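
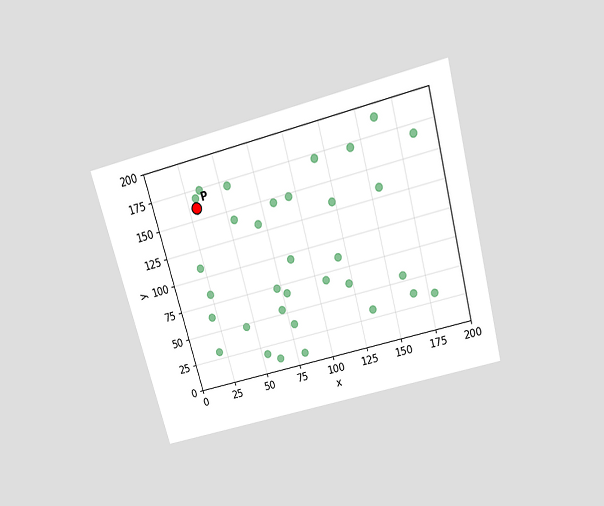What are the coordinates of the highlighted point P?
The chart is tilted about 15° counter-clockwise and viewed slightly from above. Following the gridlines from P to each axis, P sits at (30, 160).

(30, 160)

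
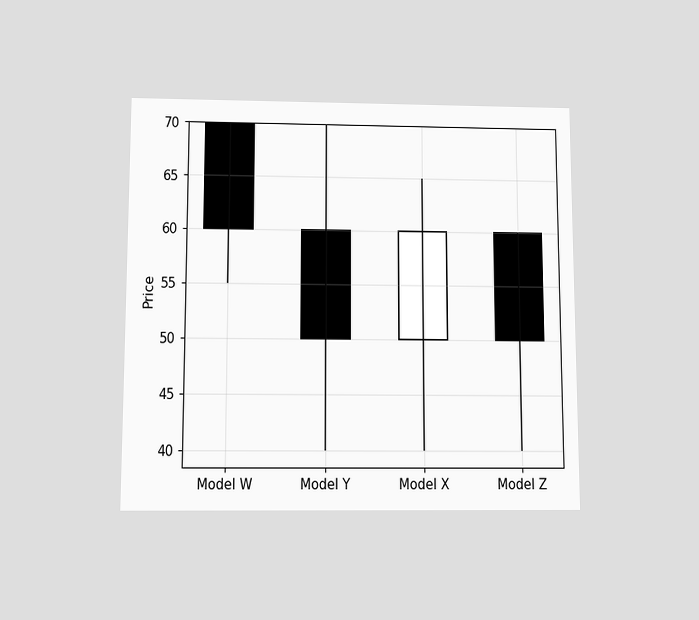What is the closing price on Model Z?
50

The chart is viewed slightly from below. The Model Z candle closes at 50.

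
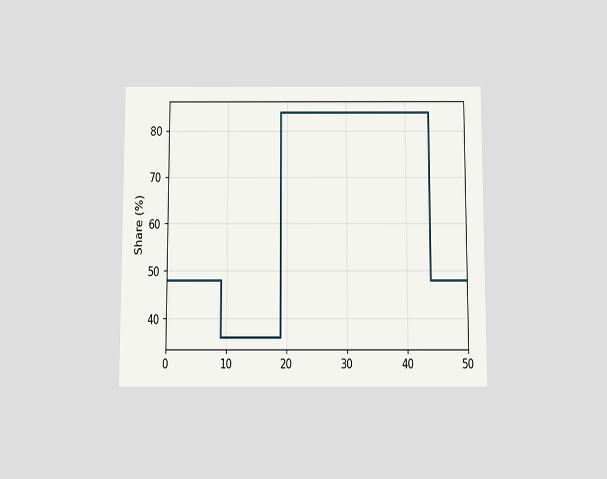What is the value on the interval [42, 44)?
The chart is viewed slightly from below. On [42, 44) the step sits at 84%.

84%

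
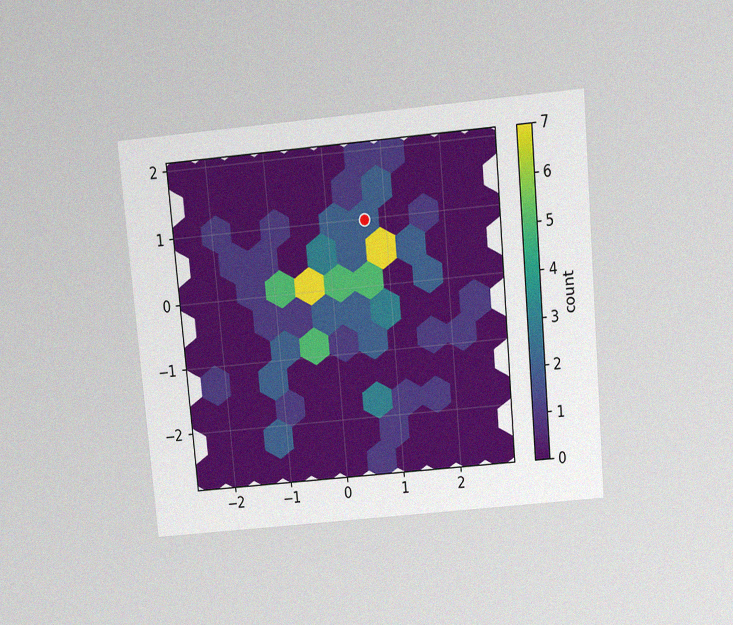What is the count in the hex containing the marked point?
2

The chart is tilted about 5° counter-clockwise and viewed at a slight angle, with some photo noise. The marked hex reads 2 on the colorbar.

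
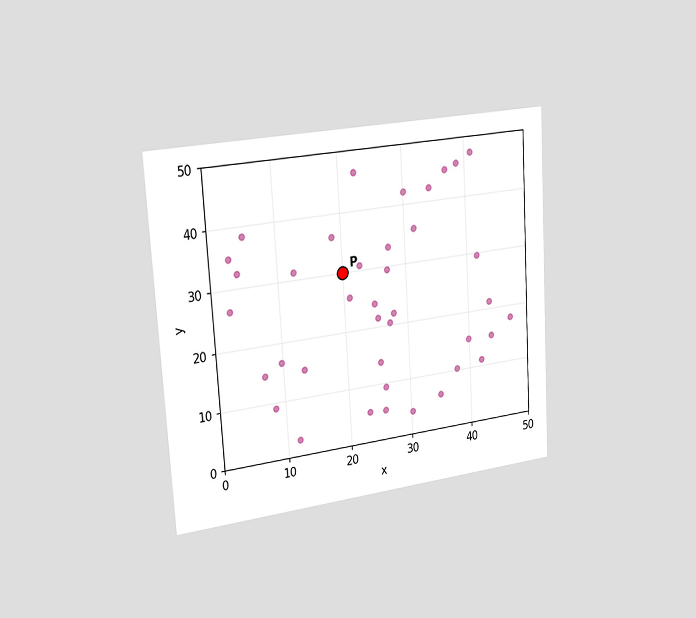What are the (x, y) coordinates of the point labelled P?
The chart is tilted about 3° counter-clockwise and viewed slightly from the left. Following the gridlines from P to each axis, P sits at (20, 30).

(20, 30)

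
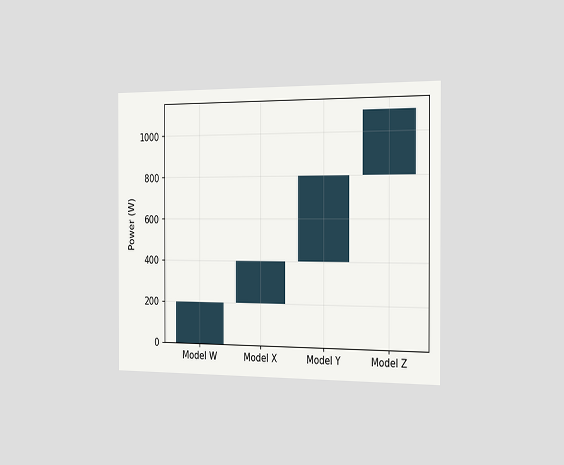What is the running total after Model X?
The chart is viewed slightly from the right. After Model X the running total reaches 400W.

400W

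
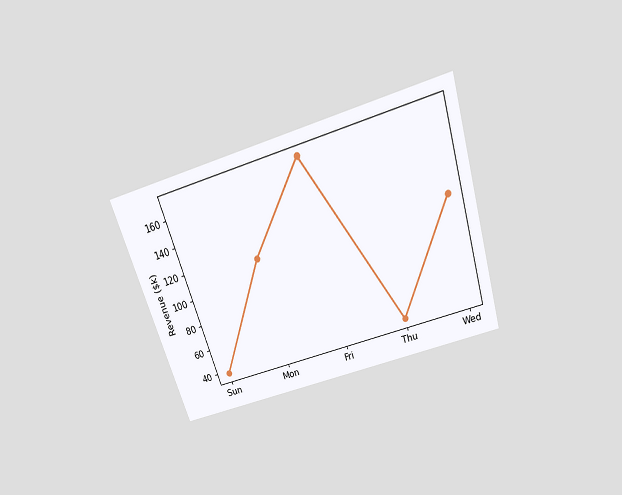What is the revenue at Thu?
$38k

The chart is tilted about 18° counter-clockwise and viewed slightly from above. At Thu, the line is at $38k.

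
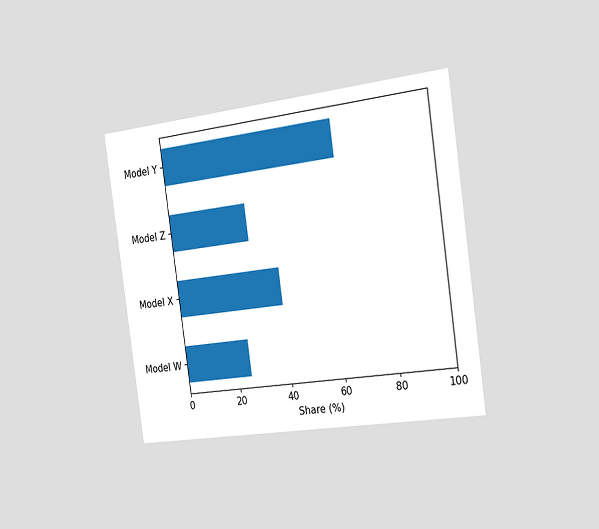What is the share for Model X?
40%

The chart is tilted about 8° counter-clockwise and viewed slightly from the right. Reading along the chart's x-axis, the Model X bar reaches 40%.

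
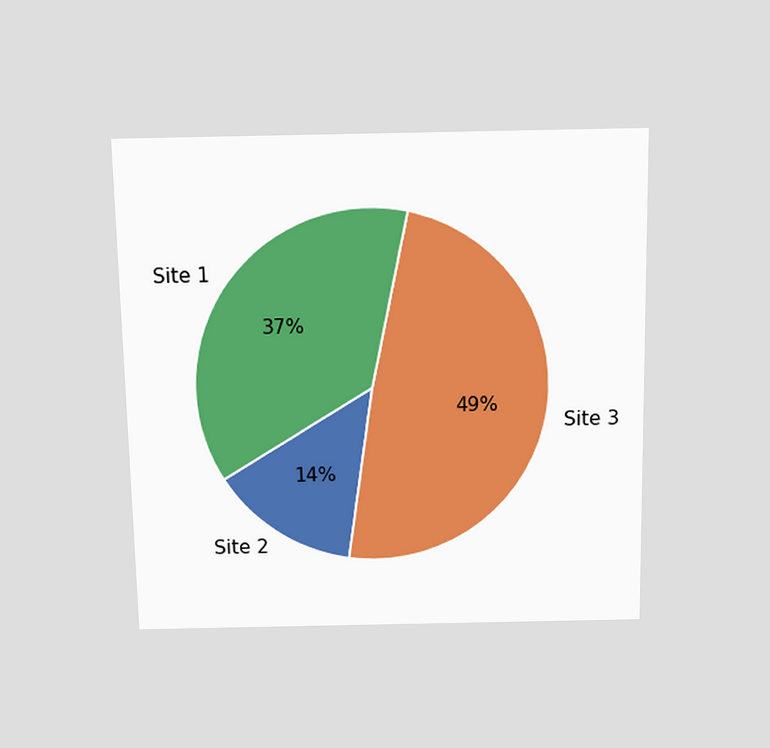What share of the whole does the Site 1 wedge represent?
The chart is viewed slightly from above. The Site 1 slice takes up 37% of the pie.

37%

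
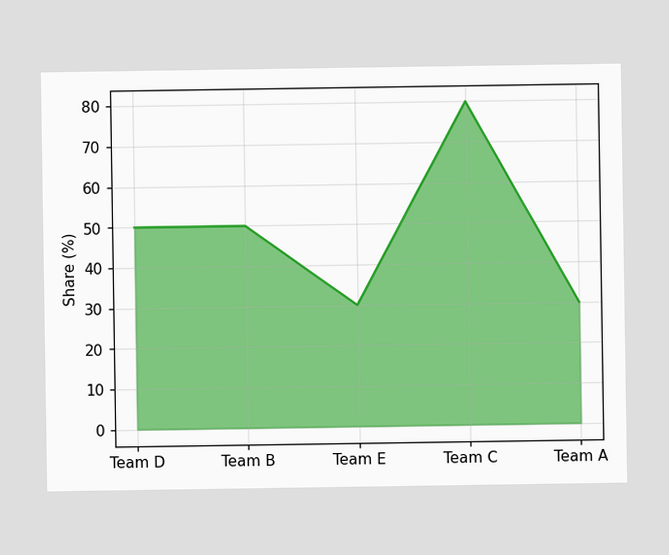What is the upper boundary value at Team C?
At Team C the upper boundary is at 80%.

80%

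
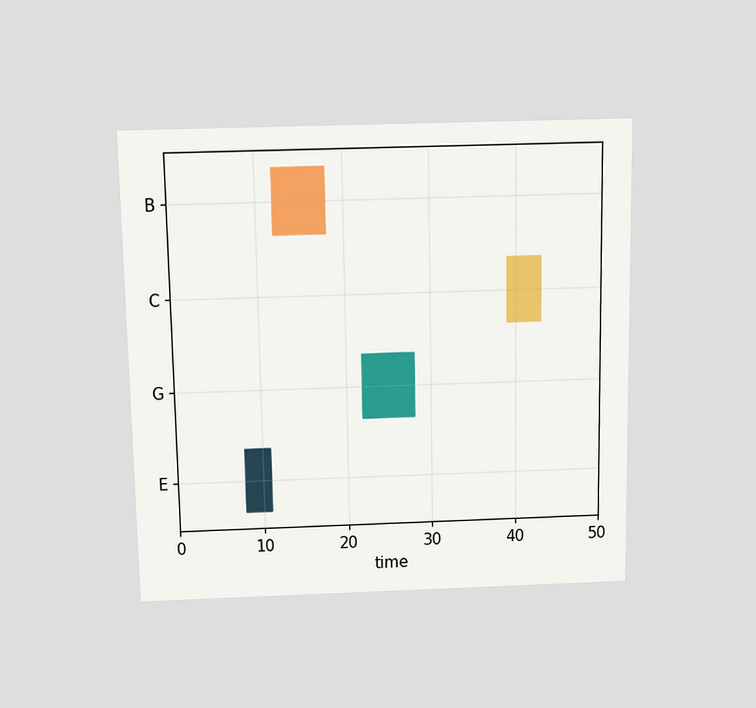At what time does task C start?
The chart is viewed slightly from above. The C bar begins at t=39.

39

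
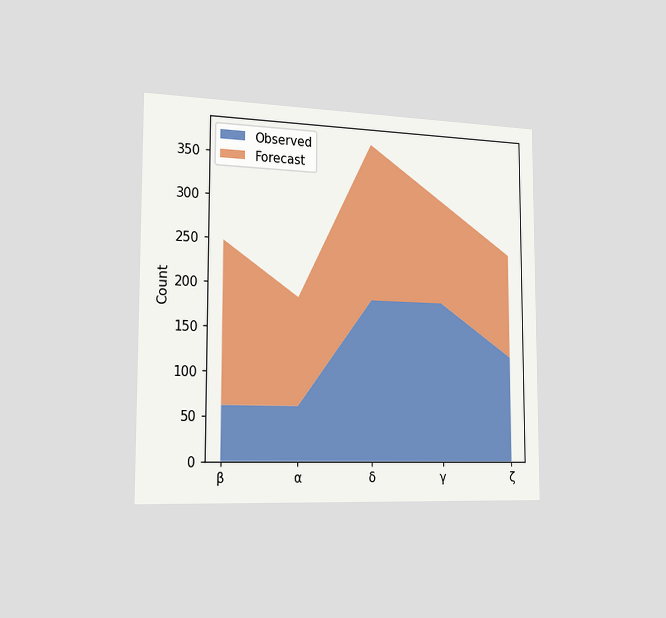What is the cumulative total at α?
186

The chart is viewed slightly from the left. The stacked total at α reaches 186.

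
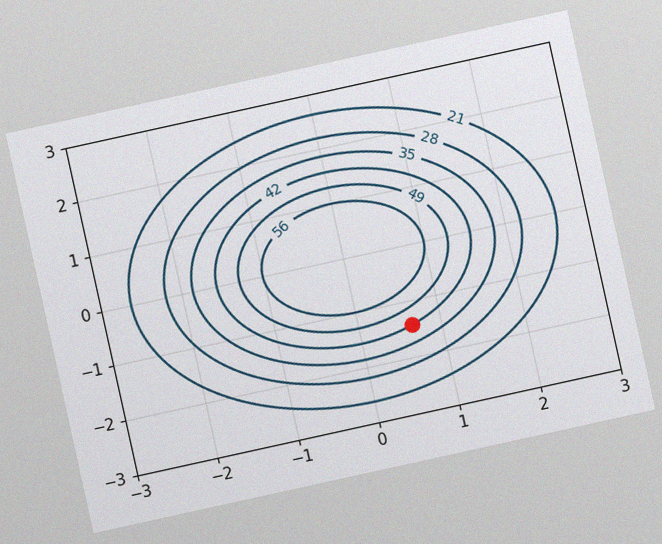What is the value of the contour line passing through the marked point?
42

The chart is tilted about 12° counter-clockwise, with some photo noise. The marked point sits on the contour labelled 42.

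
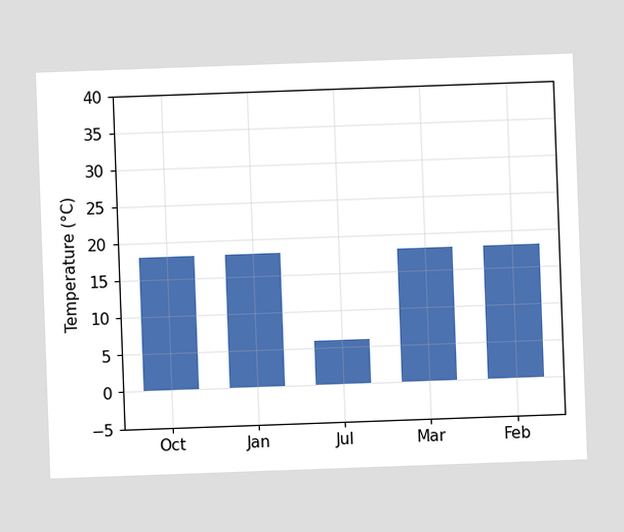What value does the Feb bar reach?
18°C

The chart is tilted about 2° counter-clockwise. Reading along the chart's y-axis, the Feb bar reaches 18°C.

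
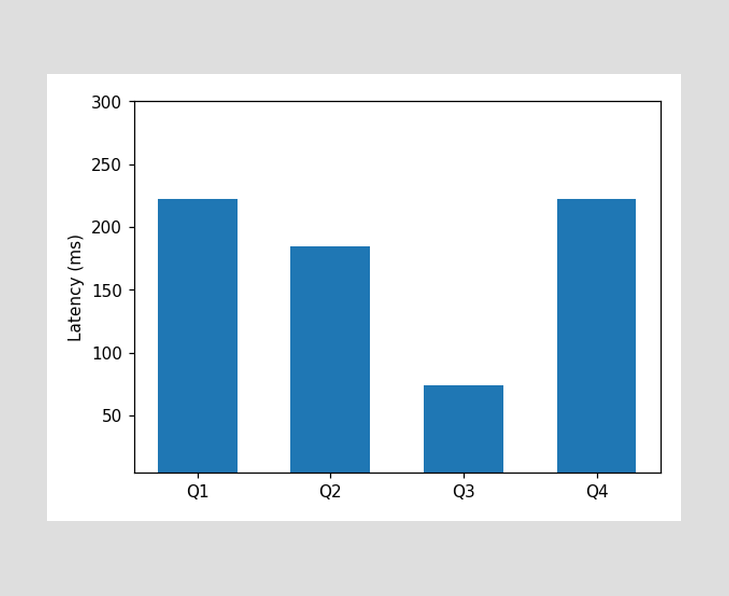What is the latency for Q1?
Reading along the chart's y-axis, the Q1 bar reaches 222ms.

222ms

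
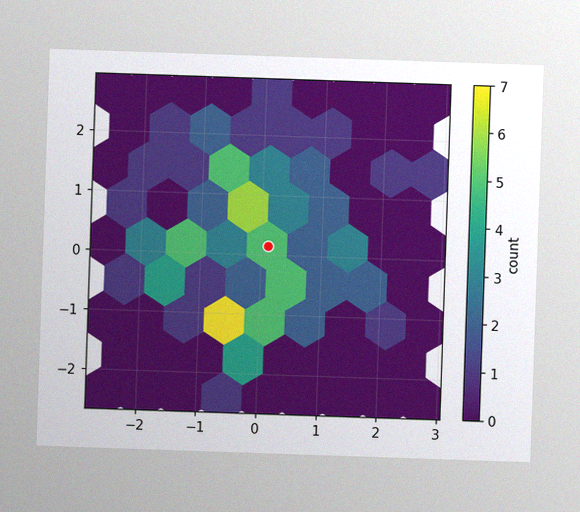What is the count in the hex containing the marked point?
5

The image has some photo noise and uneven lighting. The marked hex reads 5 on the colorbar.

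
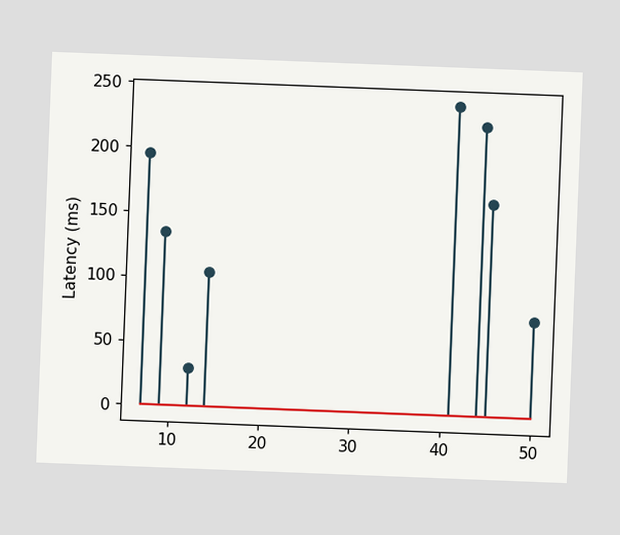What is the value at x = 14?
105ms

The chart is tilted about 2° clockwise. The stem at x=14 reaches 105ms.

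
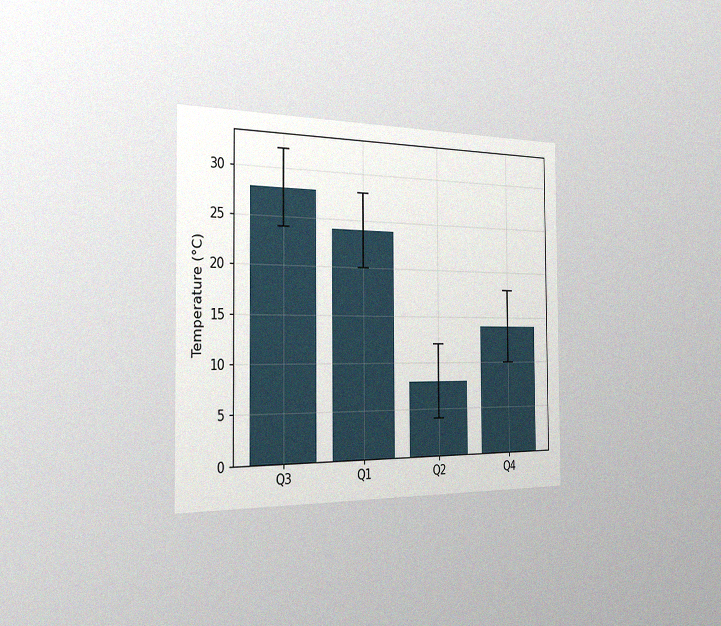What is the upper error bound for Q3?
The chart is viewed slightly from the left, with some photo noise. The Q3 bar's upper whisker reaches 32°C.

32°C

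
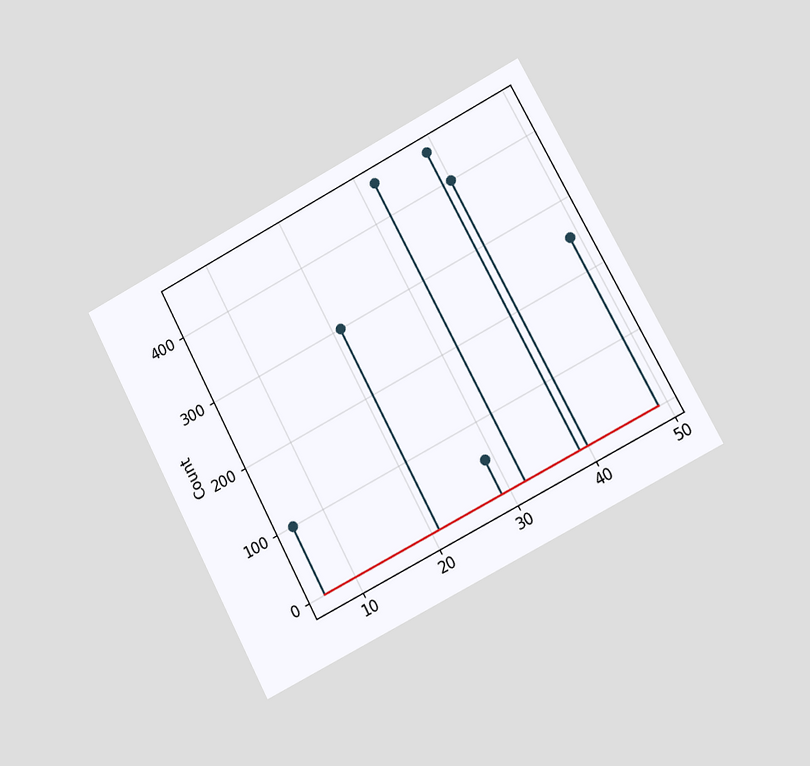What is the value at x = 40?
400

The chart is tilted about 28° counter-clockwise and viewed slightly from the right. The stem at x=40 reaches 400.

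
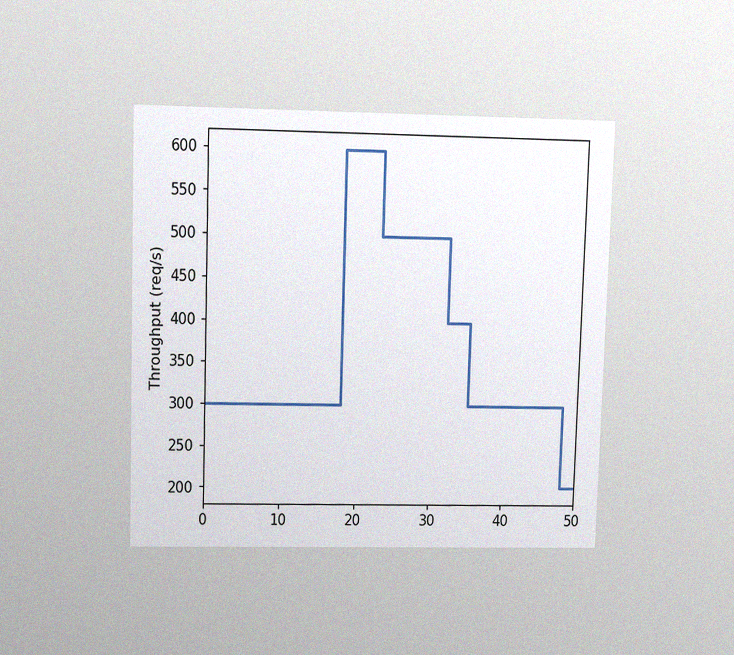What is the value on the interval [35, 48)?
300req/s

The chart is viewed at a slight angle, with some photo noise. On [35, 48) the step sits at 300req/s.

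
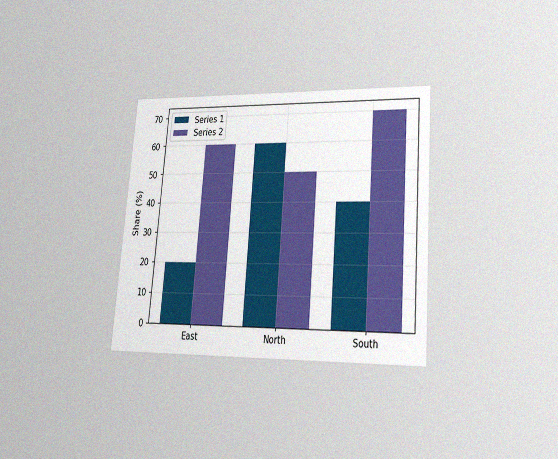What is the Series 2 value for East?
60%

The chart is tilted about 5° clockwise and viewed at a slight angle, with some photo noise. The Series 2 bar at East reaches 60% on the y-axis.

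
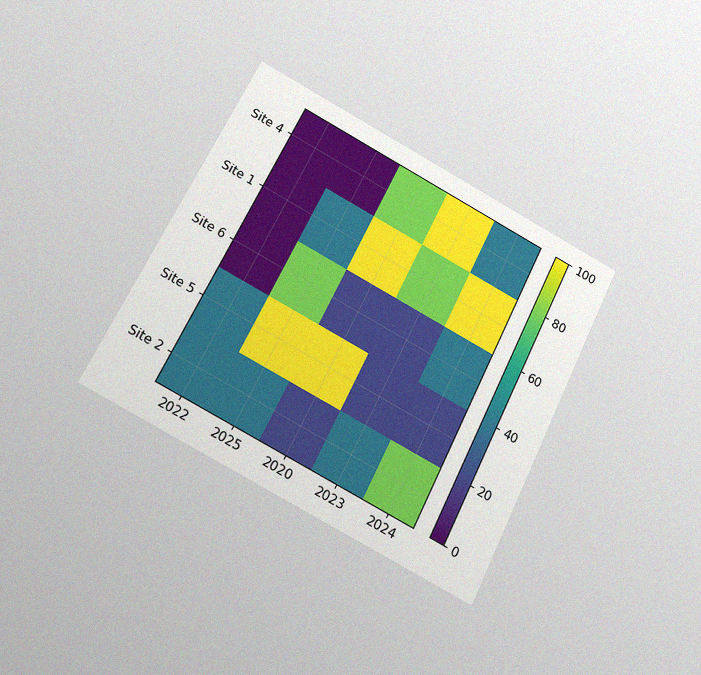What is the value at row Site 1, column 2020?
The chart is tilted about 26° clockwise and viewed slightly from below, with some photo noise. Matching cell (Site 1, 2020) against the colorbar gives 100.

100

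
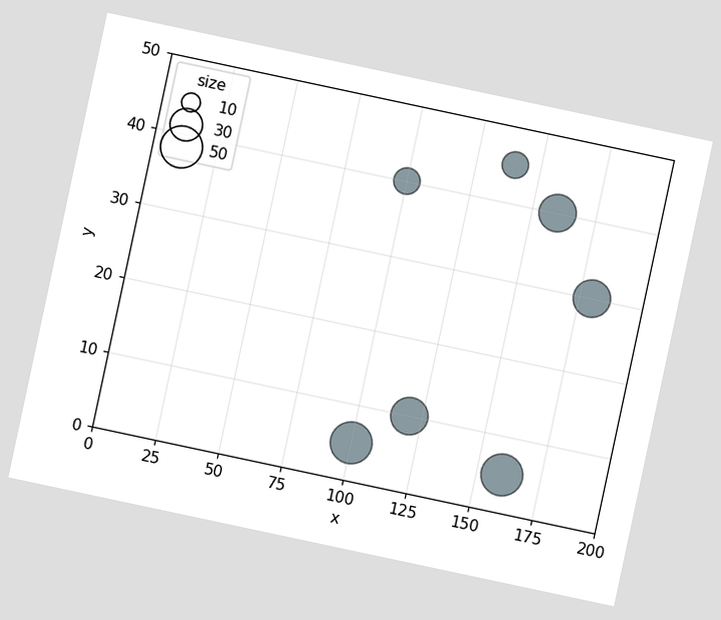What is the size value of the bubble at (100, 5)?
The chart is tilted about 12° clockwise. Matching the bubble at (100, 5) against the size legend gives 50.

50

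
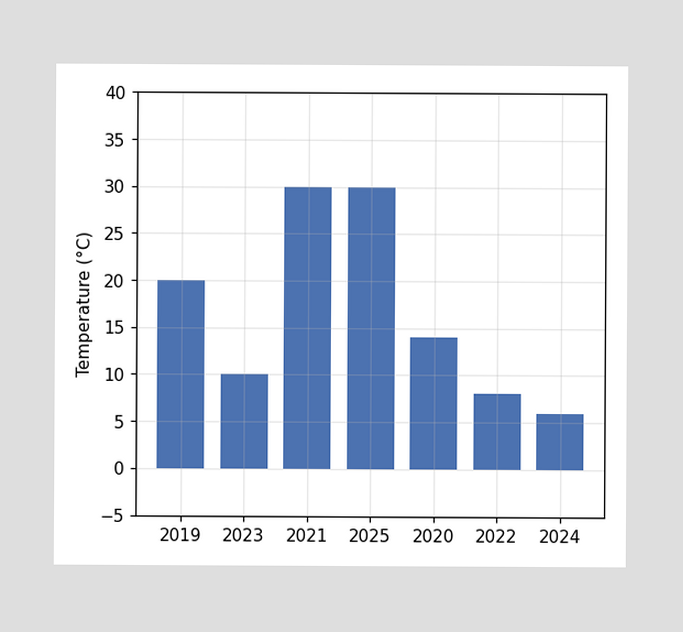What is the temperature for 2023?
10°C

Reading along the chart's y-axis, the 2023 bar reaches 10°C.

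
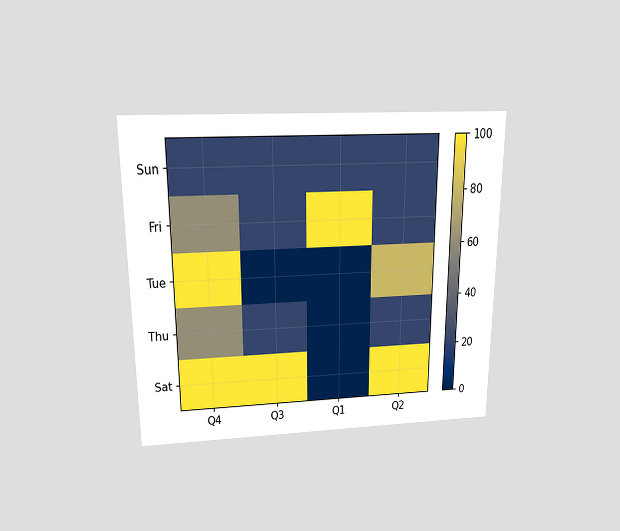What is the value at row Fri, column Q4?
60

The chart is viewed slightly from above. Matching cell (Fri, Q4) against the colorbar gives 60.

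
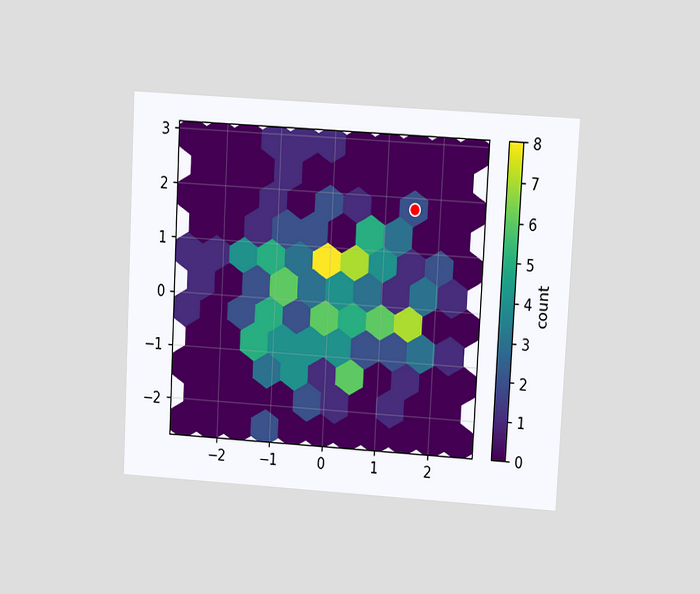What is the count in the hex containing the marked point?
2

The chart is tilted about 3° clockwise and viewed at a slight angle. The marked hex reads 2 on the colorbar.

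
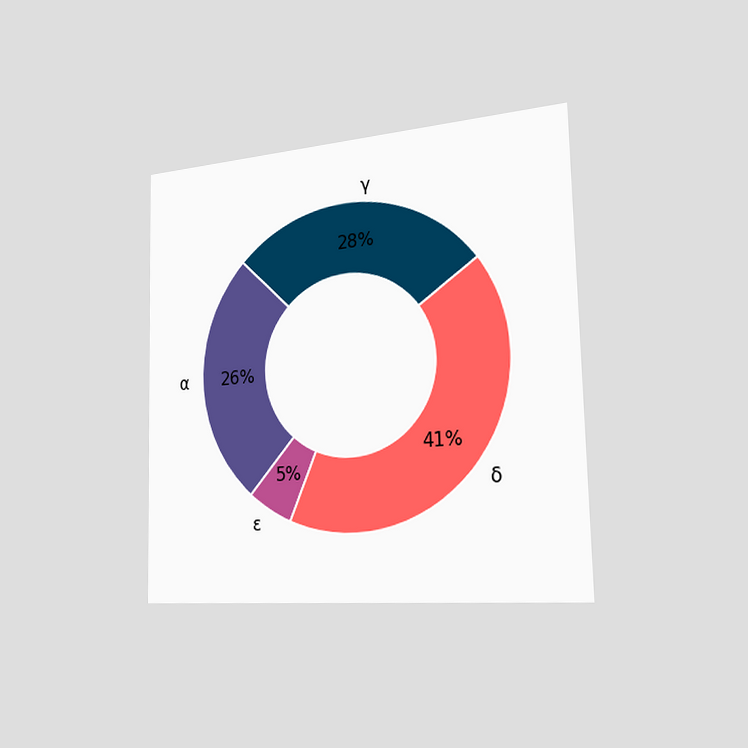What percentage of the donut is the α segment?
26%

The chart is viewed slightly from the right. The α segment takes up 26% of the ring.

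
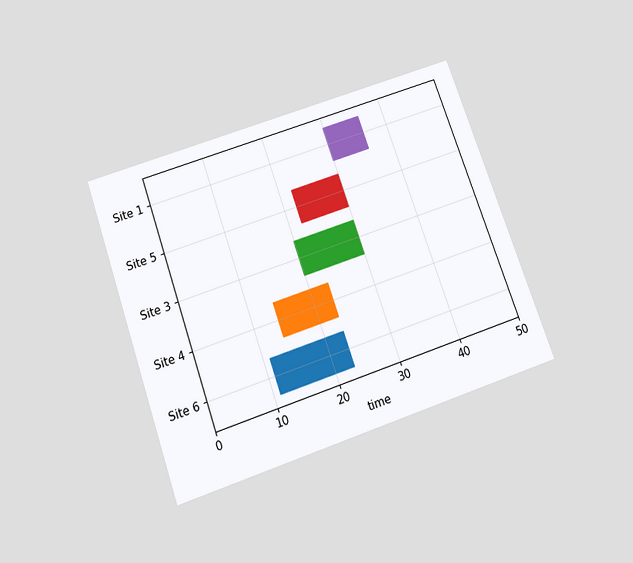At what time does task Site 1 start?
30

The chart is tilted about 19° counter-clockwise and viewed slightly from below. The Site 1 bar begins at t=30.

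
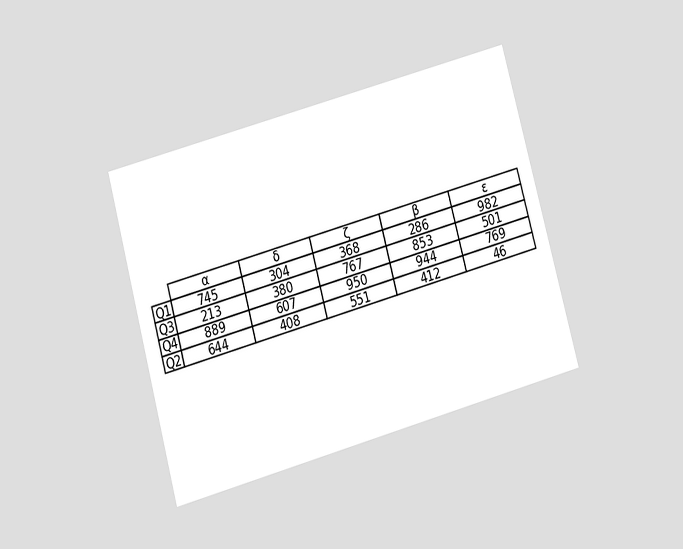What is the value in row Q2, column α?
The chart is tilted about 15° counter-clockwise and viewed slightly from below. The (Q2, α) cell reads 644.

644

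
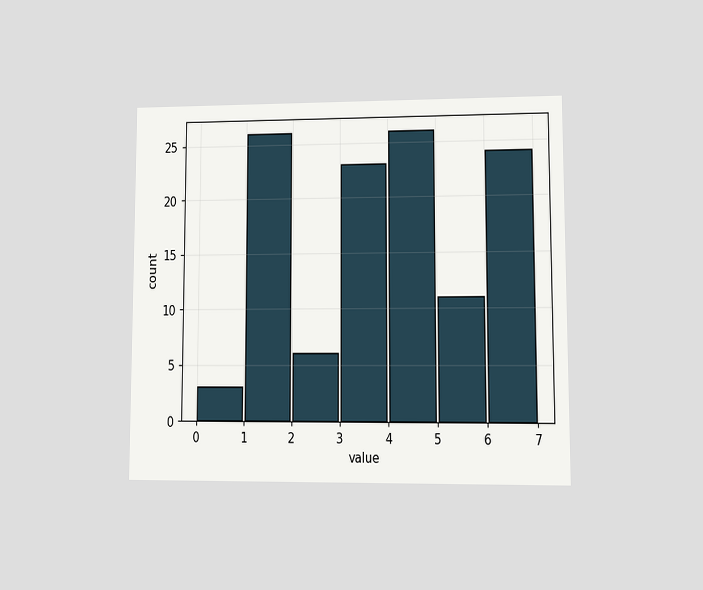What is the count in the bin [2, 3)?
6

The chart is viewed at a slight angle. The [2, 3) bin has height 6.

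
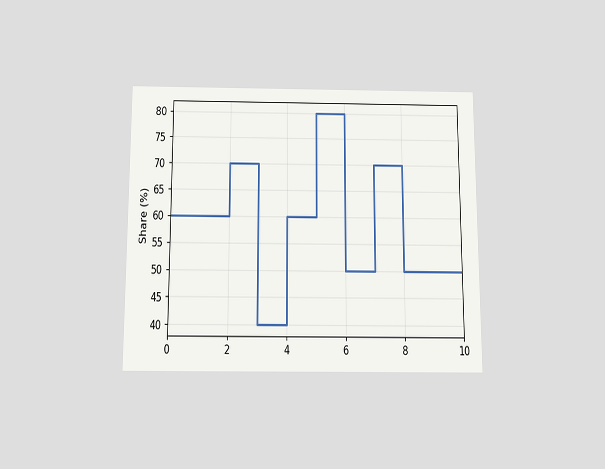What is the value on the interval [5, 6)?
The chart is viewed slightly from below. On [5, 6) the step sits at 80%.

80%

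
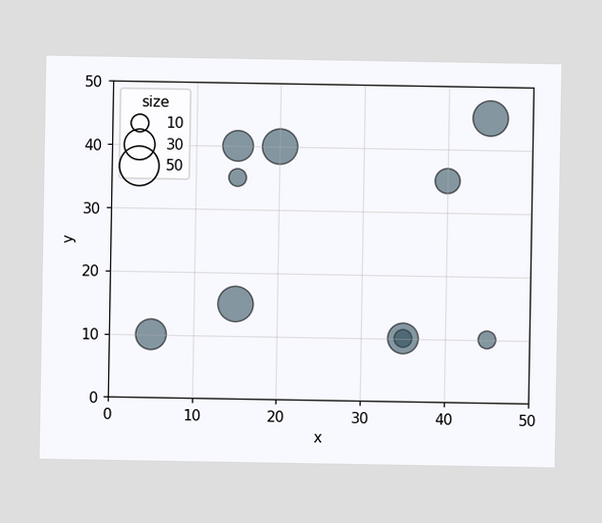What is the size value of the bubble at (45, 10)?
Matching the bubble at (45, 10) against the size legend gives 10.

10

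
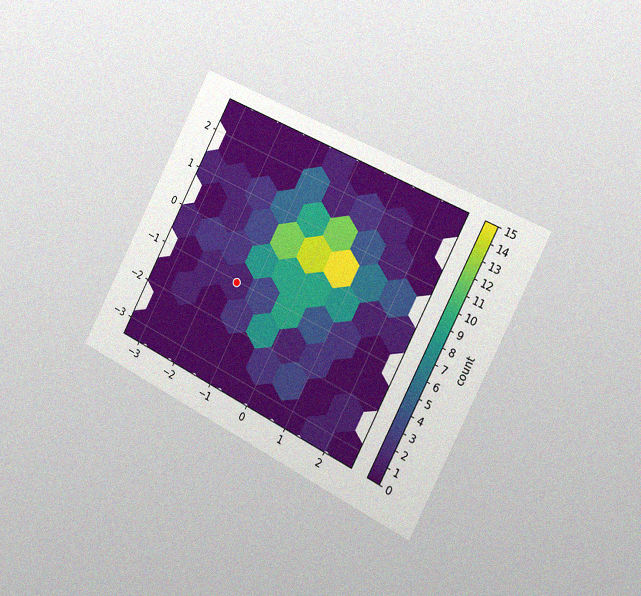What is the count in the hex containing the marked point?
The chart is tilted about 27° clockwise and viewed slightly from the right, with some photo noise. The marked hex reads 1 on the colorbar.

1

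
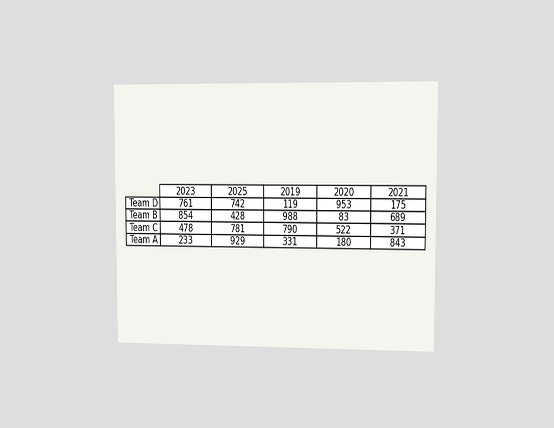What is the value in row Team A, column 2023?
The chart is viewed slightly from the right. The (Team A, 2023) cell reads 233.

233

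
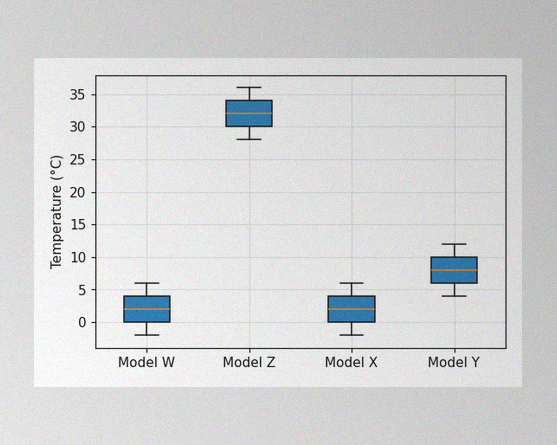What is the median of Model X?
The image has some photo noise and uneven lighting. The median line in the Model X box sits at 2°C.

2°C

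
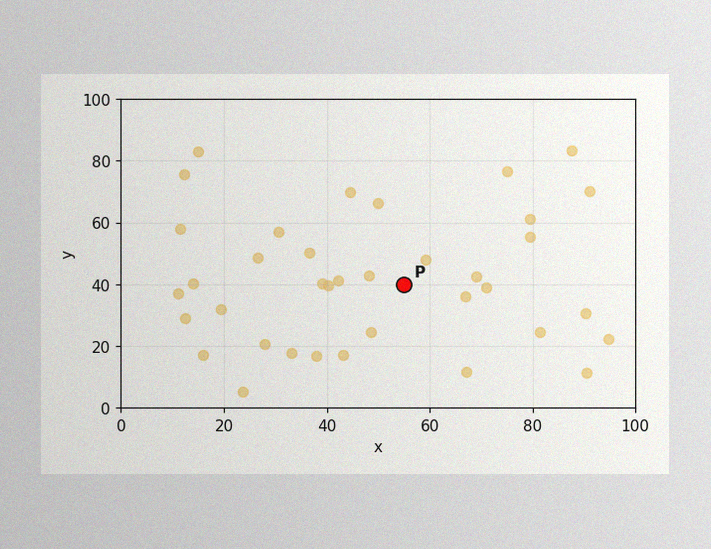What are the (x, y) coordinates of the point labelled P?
(55, 40)

The image has some photo noise and uneven lighting. Following the gridlines from P to each axis, P sits at (55, 40).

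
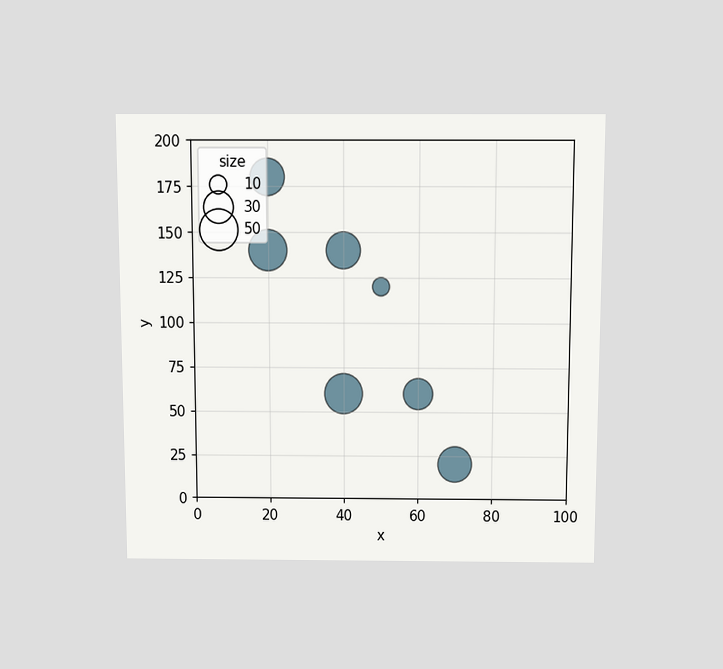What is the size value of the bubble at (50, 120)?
10

The chart is viewed slightly from above. Matching the bubble at (50, 120) against the size legend gives 10.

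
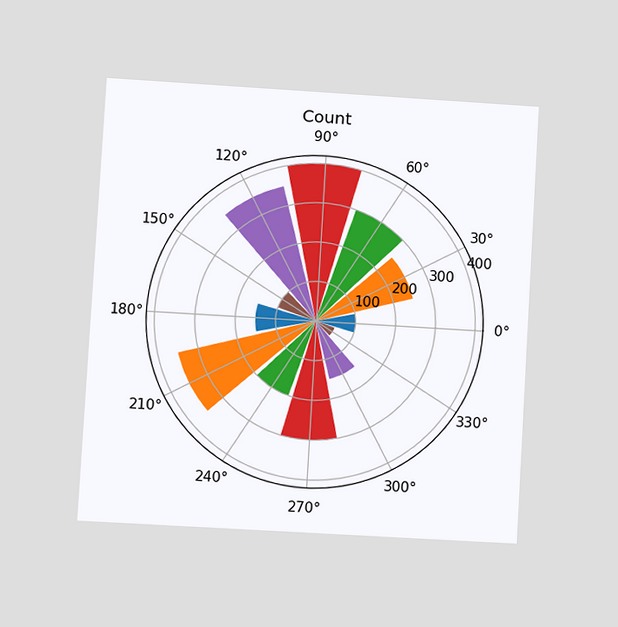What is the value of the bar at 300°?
150

The chart is tilted about 3° clockwise and viewed at a slight angle. The bar at 300° reaches 150 on the radial axis.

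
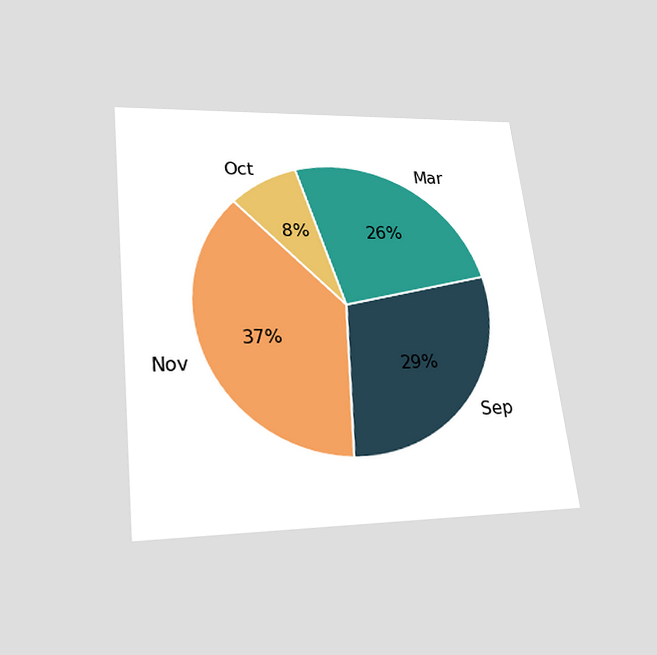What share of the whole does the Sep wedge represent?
29%

The chart is tilted about 6° counter-clockwise and viewed slightly from below. The Sep slice takes up 29% of the pie.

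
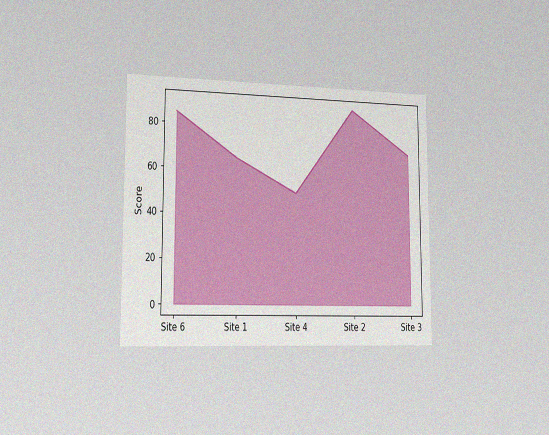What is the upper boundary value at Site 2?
90

The chart is viewed slightly from the left, with some photo noise. At Site 2 the upper boundary is at 90.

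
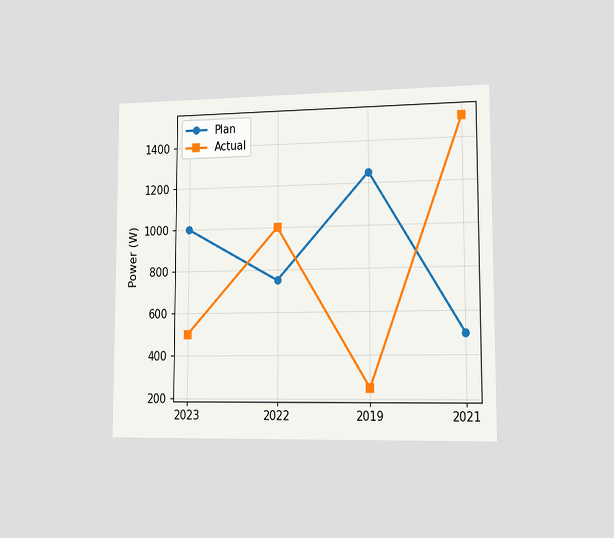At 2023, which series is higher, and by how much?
Plan, by 500W

The chart is viewed slightly from the right. At 2023, Plan sits above the other line by 500W.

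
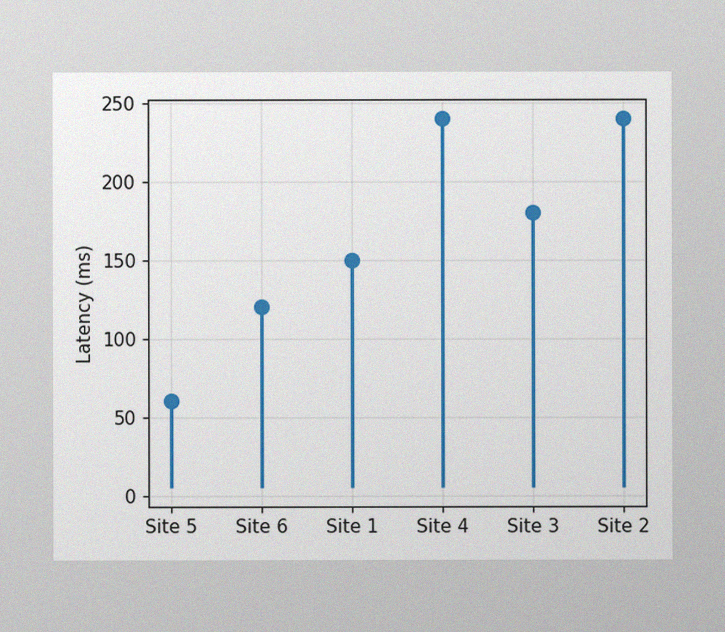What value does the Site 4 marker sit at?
The image has some photo noise and uneven lighting. The Site 4 marker sits at 240ms.

240ms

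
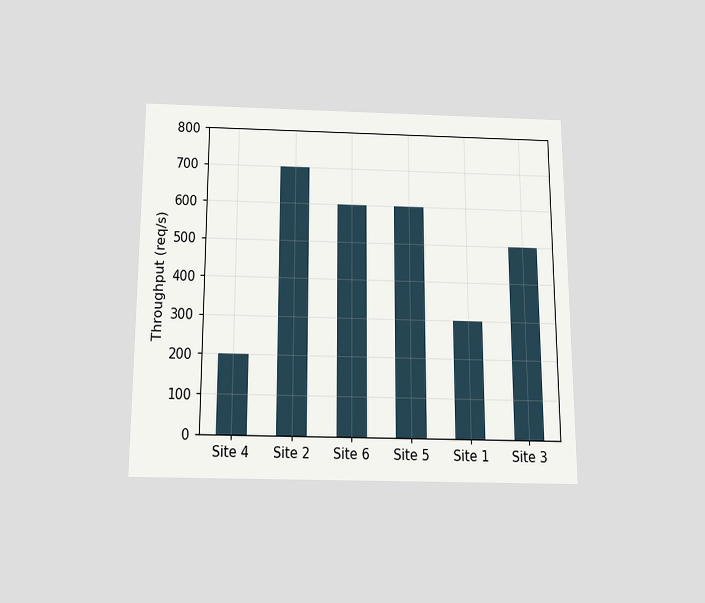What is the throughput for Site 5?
The chart is viewed slightly from below. Reading along the chart's y-axis, the Site 5 bar reaches 600req/s.

600req/s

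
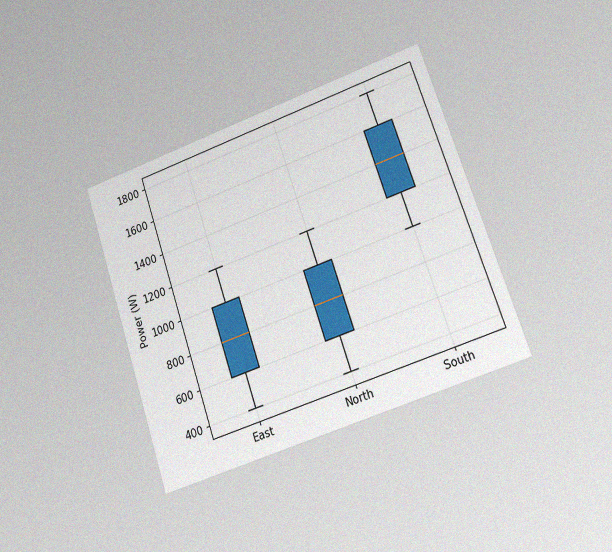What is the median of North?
The chart is tilted about 19° counter-clockwise and viewed at a slight angle, with some photo noise. The median line in the North box sits at 800W.

800W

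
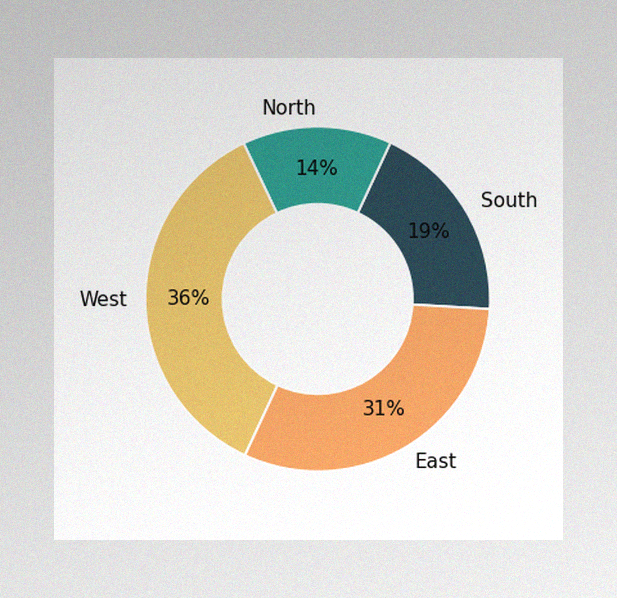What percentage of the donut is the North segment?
The image has some photo noise and uneven lighting. The North segment takes up 14% of the ring.

14%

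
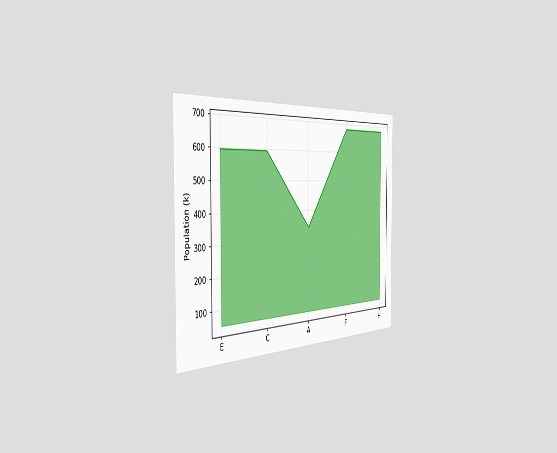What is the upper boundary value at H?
The chart is viewed slightly from the left. At H the upper boundary is at 680k.

680k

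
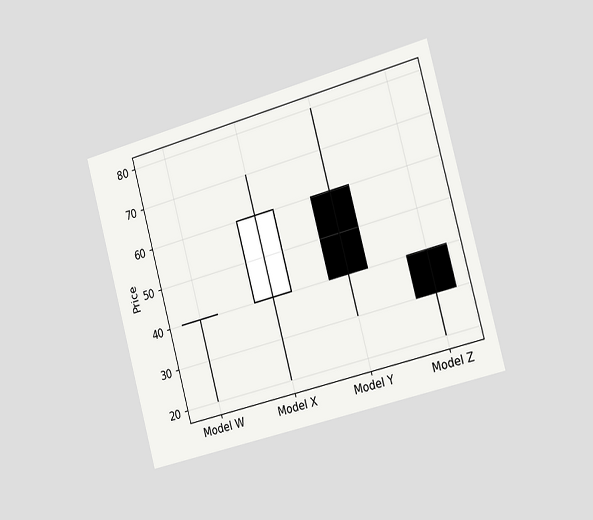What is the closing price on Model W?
40

The chart is tilted about 15° counter-clockwise and viewed slightly from the right. The Model W candle closes at 40.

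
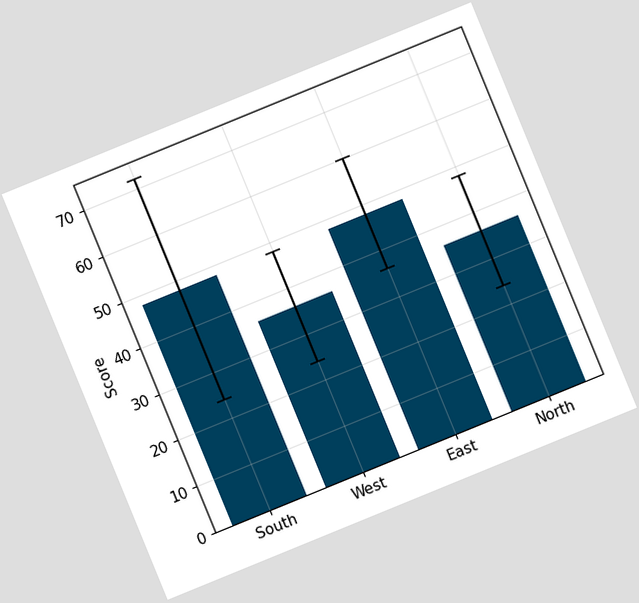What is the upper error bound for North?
48

The chart is tilted about 22° counter-clockwise. The North bar's upper whisker reaches 48.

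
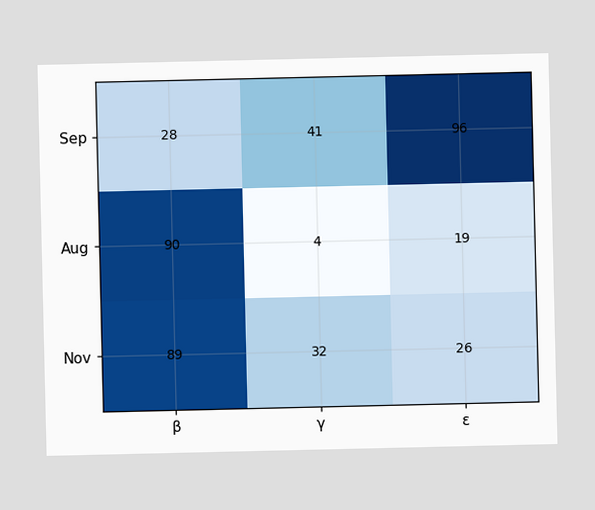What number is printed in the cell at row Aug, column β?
90

The (Aug, β) cell reads 90.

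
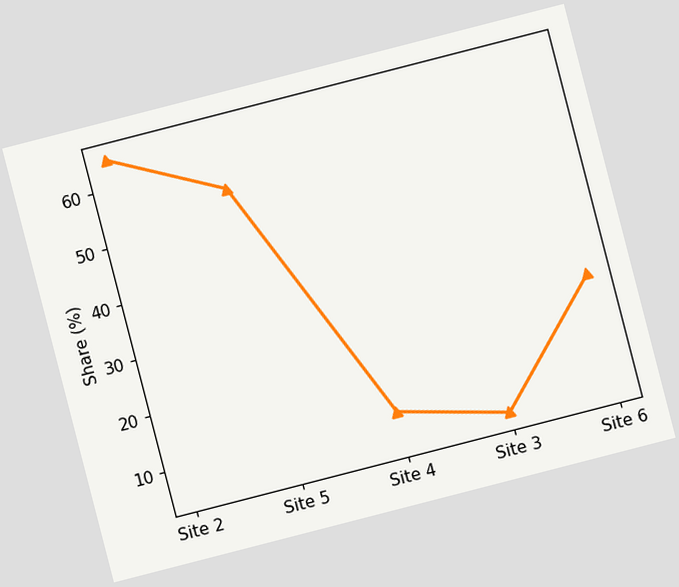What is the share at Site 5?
The chart is tilted about 14° counter-clockwise. At Site 5, the line is at 55%.

55%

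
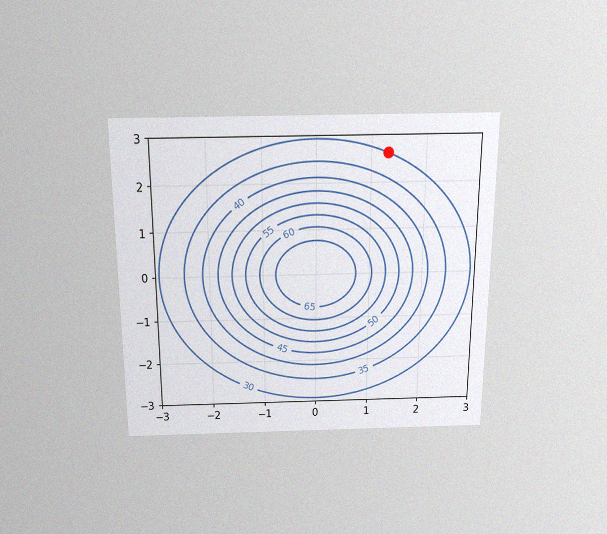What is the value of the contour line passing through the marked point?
30

The chart is viewed slightly from above, with some photo noise. The marked point sits on the contour labelled 30.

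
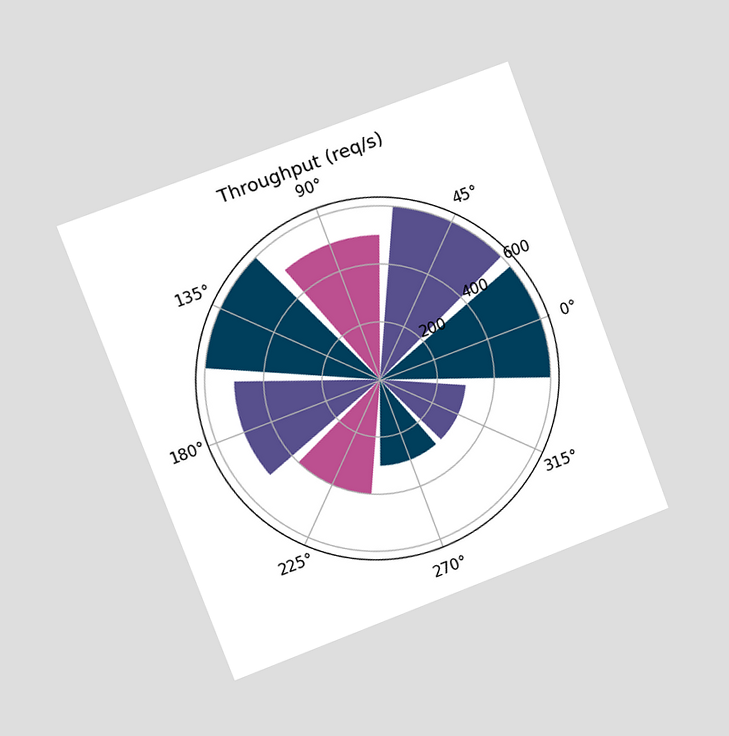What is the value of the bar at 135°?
The chart is tilted about 20° counter-clockwise and viewed slightly from the left. The bar at 135° reaches 600req/s on the radial axis.

600req/s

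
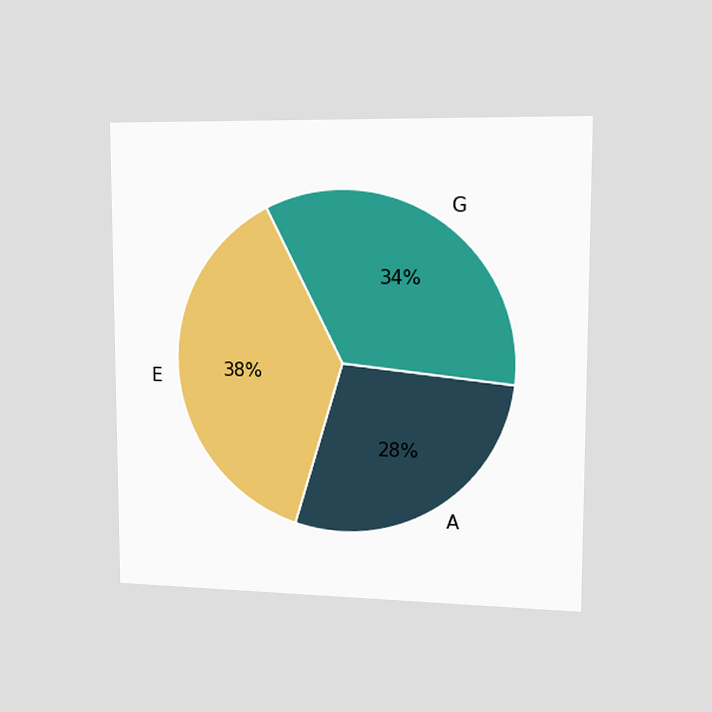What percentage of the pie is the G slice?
34%

The chart is viewed slightly from the right. The G slice takes up 34% of the pie.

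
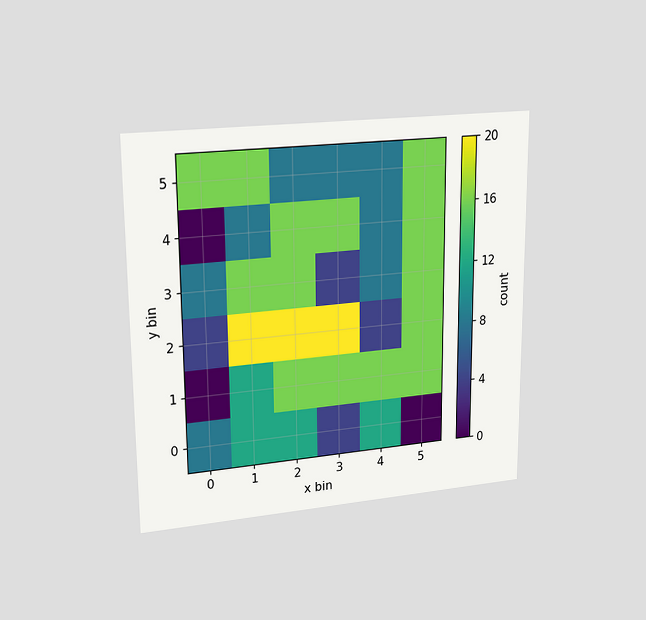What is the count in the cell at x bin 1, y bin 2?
20

The chart is viewed at a slight angle. Matching the cell (1, 2) against the colorbar gives 20.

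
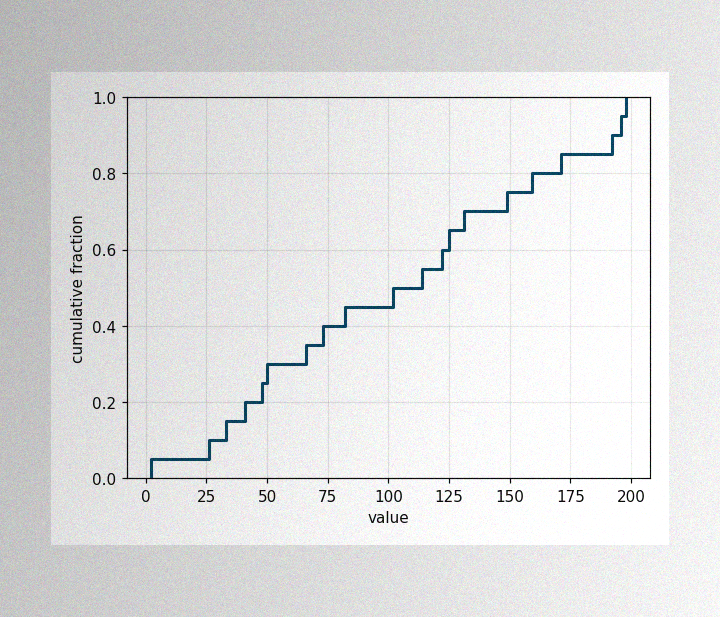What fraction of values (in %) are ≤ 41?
The image has some photo noise and uneven lighting. At x=41 the ECDF step is at 20%.

20%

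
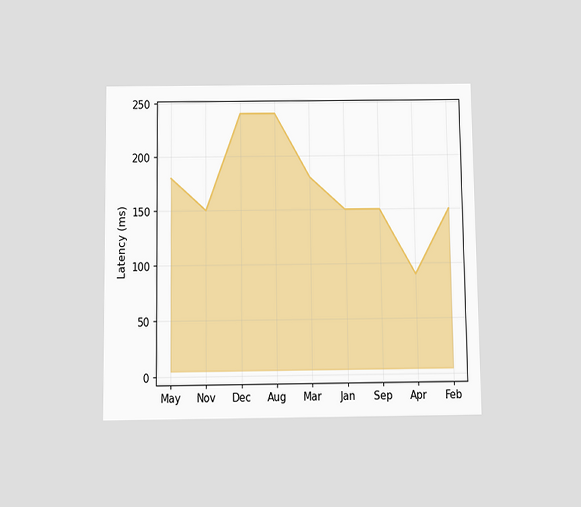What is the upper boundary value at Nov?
The chart is viewed slightly from below. At Nov the upper boundary is at 150ms.

150ms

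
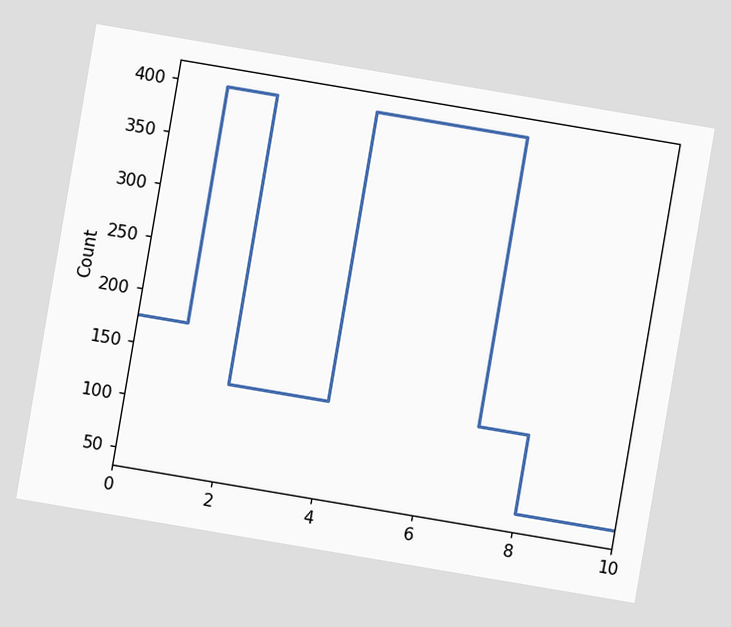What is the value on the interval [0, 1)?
175

The chart is tilted about 10° clockwise. On [0, 1) the step sits at 175.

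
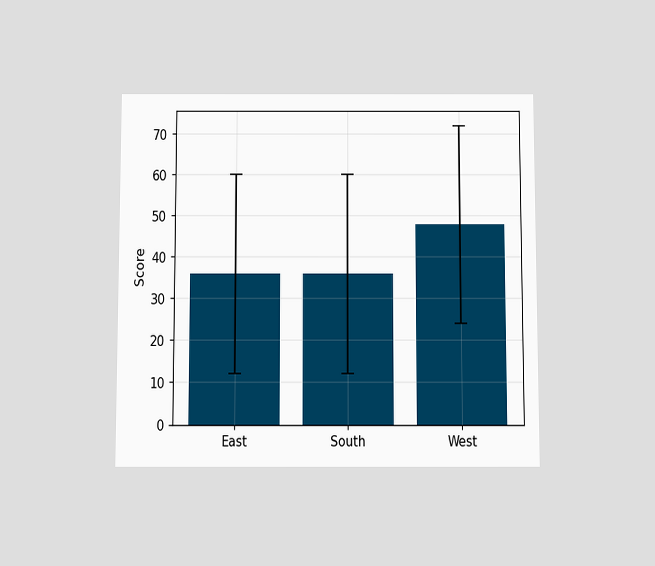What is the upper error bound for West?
The chart is viewed slightly from below. The West bar's upper whisker reaches 72.

72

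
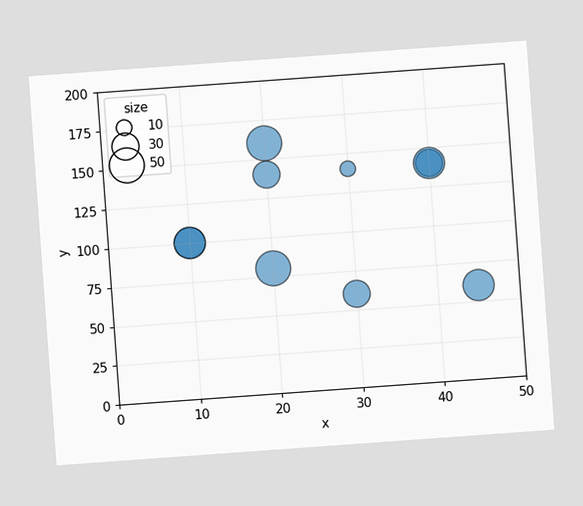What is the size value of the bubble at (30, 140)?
The chart is tilted about 4° counter-clockwise. Matching the bubble at (30, 140) against the size legend gives 10.

10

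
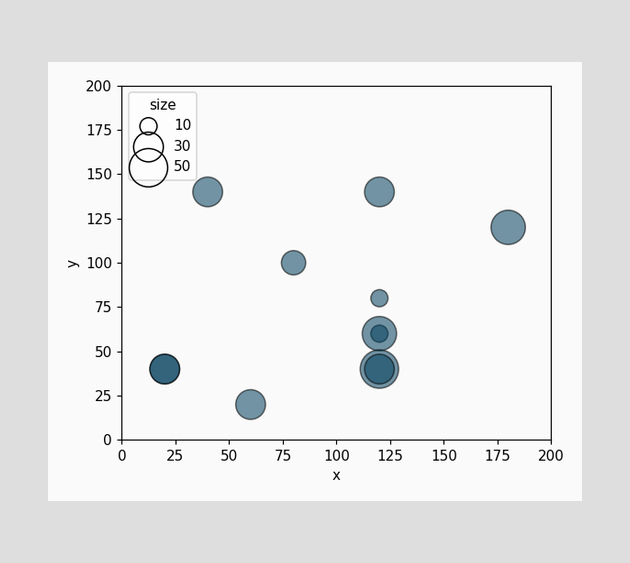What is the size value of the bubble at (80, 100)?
20

Matching the bubble at (80, 100) against the size legend gives 20.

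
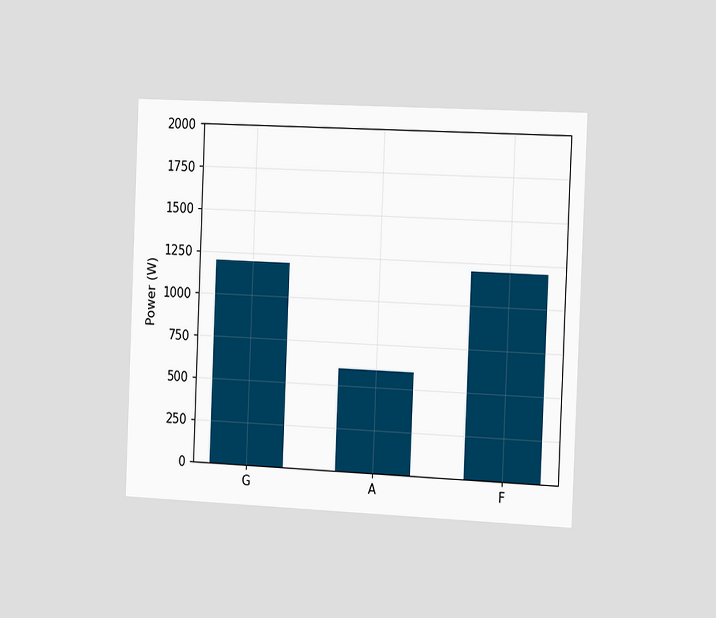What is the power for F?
The chart is tilted about 2° clockwise and viewed slightly from the right. Reading along the chart's y-axis, the F bar reaches 1200W.

1200W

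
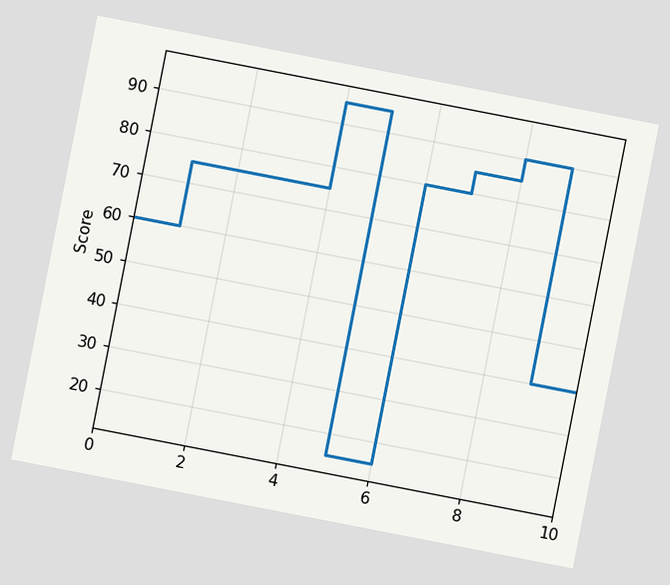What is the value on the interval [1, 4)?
75

The chart is tilted about 11° clockwise. On [1, 4) the step sits at 75.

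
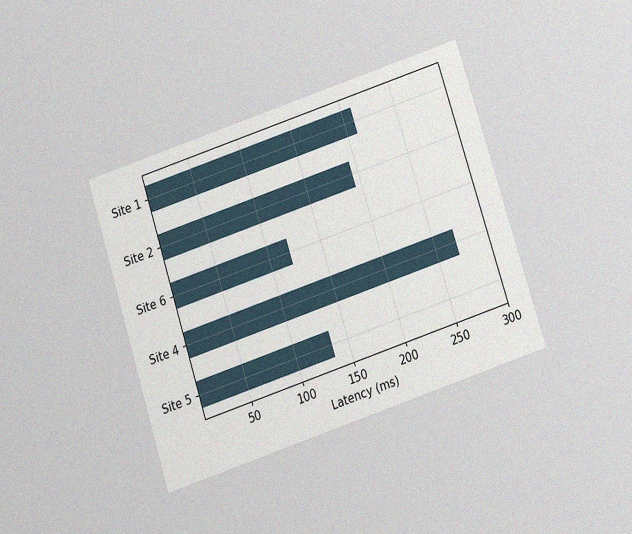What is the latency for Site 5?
The chart is tilted about 18° counter-clockwise and viewed slightly from below, with some photo noise. Reading along the chart's x-axis, the Site 5 bar reaches 135ms.

135ms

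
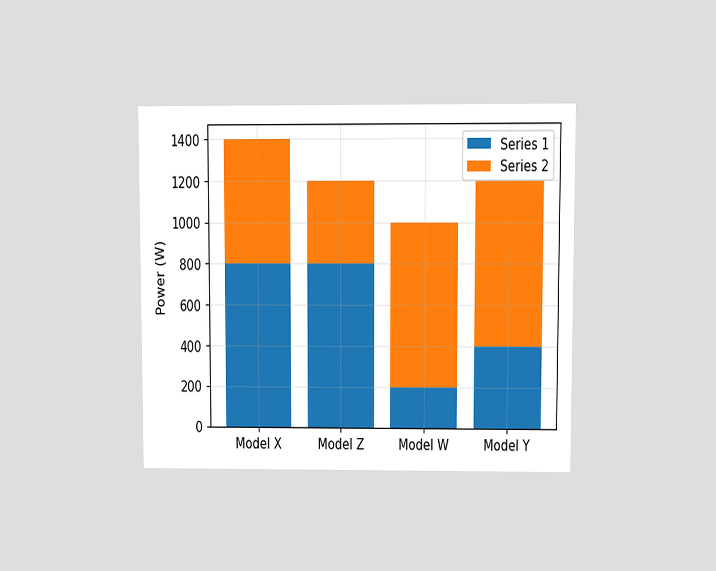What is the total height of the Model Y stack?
The chart is viewed at a slight angle. The Model Y stack's top reaches 1200W on the y-axis.

1200W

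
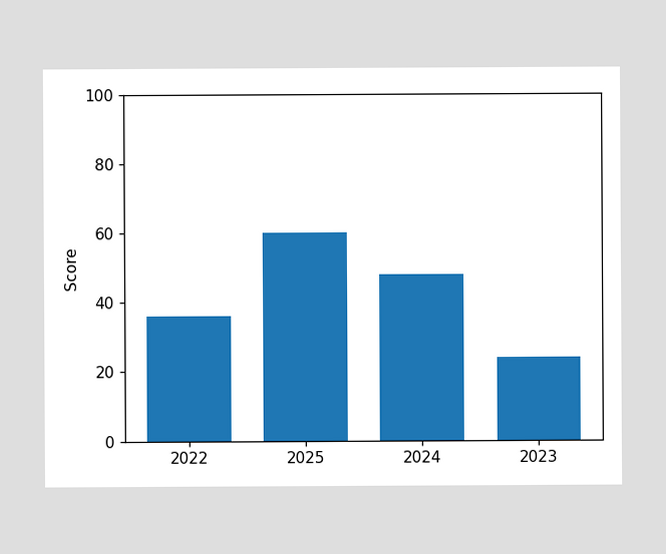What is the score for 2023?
Reading along the chart's y-axis, the 2023 bar reaches 24.

24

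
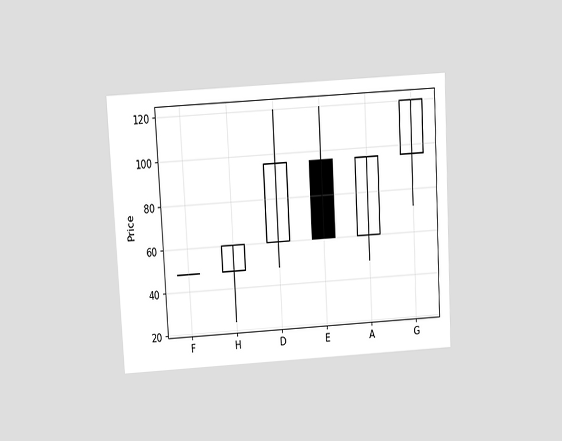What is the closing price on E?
60

The chart is tilted about 3° counter-clockwise and viewed slightly from above. The E candle closes at 60.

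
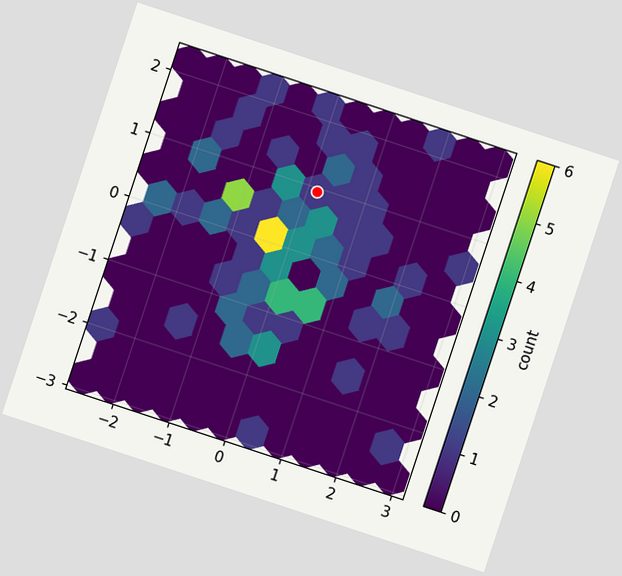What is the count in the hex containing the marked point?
1

The chart is tilted about 18° clockwise. The marked hex reads 1 on the colorbar.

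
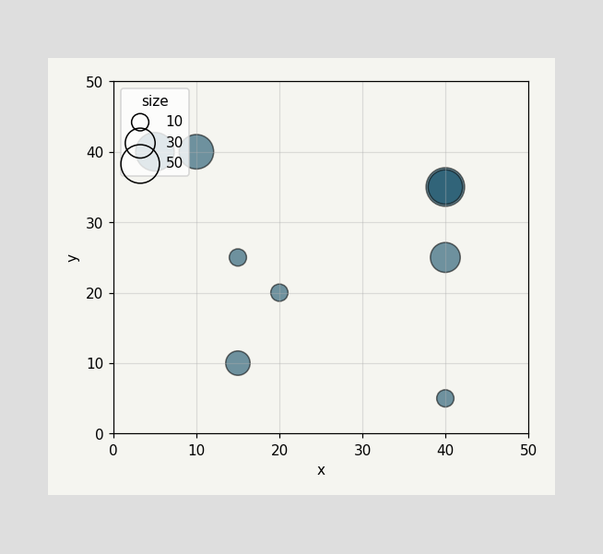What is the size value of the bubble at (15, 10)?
20

Matching the bubble at (15, 10) against the size legend gives 20.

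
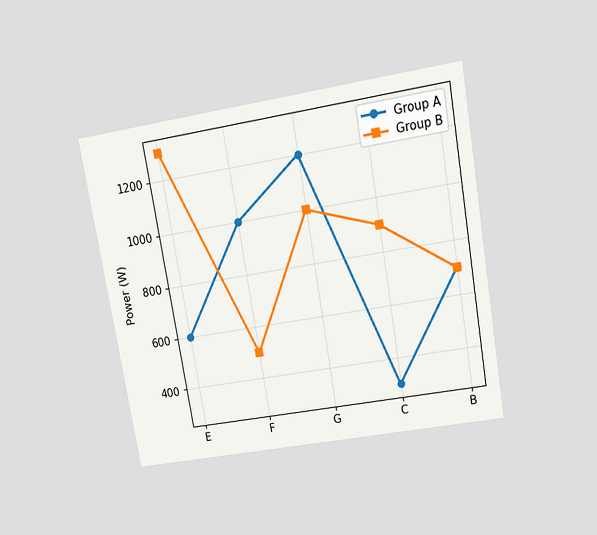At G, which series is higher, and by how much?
Group A, by 200W

The chart is tilted about 10° counter-clockwise and viewed at a slight angle. At G, Group A sits above the other line by 200W.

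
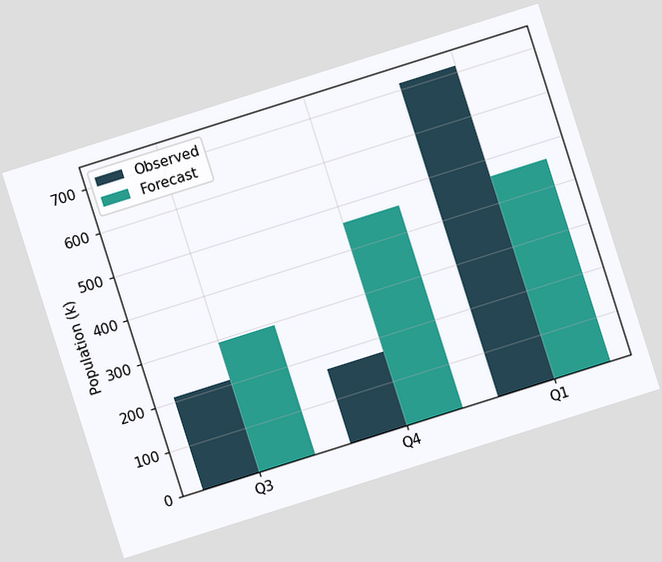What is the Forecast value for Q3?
The chart is tilted about 18° counter-clockwise. The Forecast bar at Q3 reaches 294k on the y-axis.

294k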